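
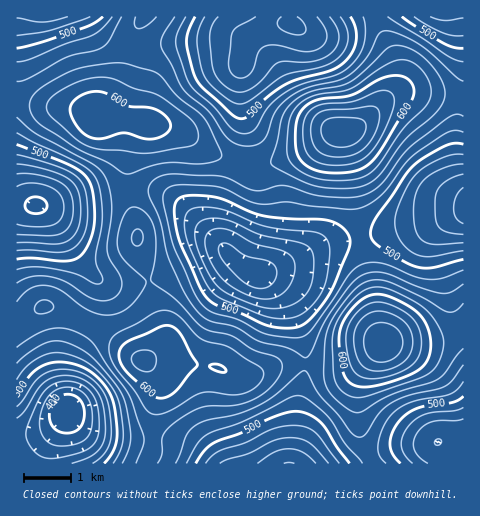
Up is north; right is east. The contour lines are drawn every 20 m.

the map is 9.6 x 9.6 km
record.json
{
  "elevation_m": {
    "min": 380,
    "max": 675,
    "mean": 530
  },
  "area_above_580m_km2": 17.4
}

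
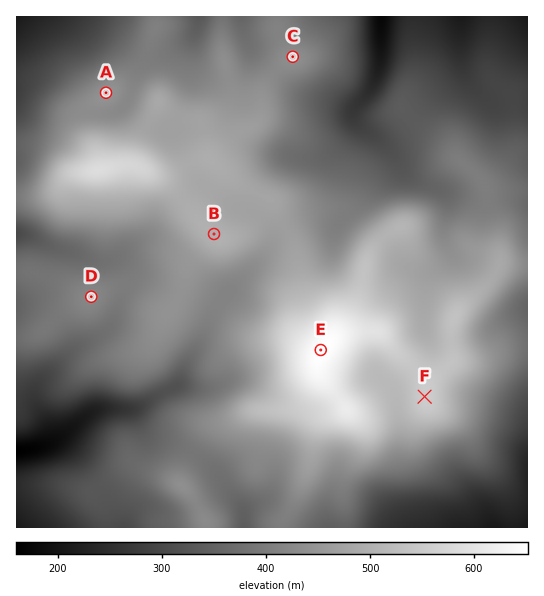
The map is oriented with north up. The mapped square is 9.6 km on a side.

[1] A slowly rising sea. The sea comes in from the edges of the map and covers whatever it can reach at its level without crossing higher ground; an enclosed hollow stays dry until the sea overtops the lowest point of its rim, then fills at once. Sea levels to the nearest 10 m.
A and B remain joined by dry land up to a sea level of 430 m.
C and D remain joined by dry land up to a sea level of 400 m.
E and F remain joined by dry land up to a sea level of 540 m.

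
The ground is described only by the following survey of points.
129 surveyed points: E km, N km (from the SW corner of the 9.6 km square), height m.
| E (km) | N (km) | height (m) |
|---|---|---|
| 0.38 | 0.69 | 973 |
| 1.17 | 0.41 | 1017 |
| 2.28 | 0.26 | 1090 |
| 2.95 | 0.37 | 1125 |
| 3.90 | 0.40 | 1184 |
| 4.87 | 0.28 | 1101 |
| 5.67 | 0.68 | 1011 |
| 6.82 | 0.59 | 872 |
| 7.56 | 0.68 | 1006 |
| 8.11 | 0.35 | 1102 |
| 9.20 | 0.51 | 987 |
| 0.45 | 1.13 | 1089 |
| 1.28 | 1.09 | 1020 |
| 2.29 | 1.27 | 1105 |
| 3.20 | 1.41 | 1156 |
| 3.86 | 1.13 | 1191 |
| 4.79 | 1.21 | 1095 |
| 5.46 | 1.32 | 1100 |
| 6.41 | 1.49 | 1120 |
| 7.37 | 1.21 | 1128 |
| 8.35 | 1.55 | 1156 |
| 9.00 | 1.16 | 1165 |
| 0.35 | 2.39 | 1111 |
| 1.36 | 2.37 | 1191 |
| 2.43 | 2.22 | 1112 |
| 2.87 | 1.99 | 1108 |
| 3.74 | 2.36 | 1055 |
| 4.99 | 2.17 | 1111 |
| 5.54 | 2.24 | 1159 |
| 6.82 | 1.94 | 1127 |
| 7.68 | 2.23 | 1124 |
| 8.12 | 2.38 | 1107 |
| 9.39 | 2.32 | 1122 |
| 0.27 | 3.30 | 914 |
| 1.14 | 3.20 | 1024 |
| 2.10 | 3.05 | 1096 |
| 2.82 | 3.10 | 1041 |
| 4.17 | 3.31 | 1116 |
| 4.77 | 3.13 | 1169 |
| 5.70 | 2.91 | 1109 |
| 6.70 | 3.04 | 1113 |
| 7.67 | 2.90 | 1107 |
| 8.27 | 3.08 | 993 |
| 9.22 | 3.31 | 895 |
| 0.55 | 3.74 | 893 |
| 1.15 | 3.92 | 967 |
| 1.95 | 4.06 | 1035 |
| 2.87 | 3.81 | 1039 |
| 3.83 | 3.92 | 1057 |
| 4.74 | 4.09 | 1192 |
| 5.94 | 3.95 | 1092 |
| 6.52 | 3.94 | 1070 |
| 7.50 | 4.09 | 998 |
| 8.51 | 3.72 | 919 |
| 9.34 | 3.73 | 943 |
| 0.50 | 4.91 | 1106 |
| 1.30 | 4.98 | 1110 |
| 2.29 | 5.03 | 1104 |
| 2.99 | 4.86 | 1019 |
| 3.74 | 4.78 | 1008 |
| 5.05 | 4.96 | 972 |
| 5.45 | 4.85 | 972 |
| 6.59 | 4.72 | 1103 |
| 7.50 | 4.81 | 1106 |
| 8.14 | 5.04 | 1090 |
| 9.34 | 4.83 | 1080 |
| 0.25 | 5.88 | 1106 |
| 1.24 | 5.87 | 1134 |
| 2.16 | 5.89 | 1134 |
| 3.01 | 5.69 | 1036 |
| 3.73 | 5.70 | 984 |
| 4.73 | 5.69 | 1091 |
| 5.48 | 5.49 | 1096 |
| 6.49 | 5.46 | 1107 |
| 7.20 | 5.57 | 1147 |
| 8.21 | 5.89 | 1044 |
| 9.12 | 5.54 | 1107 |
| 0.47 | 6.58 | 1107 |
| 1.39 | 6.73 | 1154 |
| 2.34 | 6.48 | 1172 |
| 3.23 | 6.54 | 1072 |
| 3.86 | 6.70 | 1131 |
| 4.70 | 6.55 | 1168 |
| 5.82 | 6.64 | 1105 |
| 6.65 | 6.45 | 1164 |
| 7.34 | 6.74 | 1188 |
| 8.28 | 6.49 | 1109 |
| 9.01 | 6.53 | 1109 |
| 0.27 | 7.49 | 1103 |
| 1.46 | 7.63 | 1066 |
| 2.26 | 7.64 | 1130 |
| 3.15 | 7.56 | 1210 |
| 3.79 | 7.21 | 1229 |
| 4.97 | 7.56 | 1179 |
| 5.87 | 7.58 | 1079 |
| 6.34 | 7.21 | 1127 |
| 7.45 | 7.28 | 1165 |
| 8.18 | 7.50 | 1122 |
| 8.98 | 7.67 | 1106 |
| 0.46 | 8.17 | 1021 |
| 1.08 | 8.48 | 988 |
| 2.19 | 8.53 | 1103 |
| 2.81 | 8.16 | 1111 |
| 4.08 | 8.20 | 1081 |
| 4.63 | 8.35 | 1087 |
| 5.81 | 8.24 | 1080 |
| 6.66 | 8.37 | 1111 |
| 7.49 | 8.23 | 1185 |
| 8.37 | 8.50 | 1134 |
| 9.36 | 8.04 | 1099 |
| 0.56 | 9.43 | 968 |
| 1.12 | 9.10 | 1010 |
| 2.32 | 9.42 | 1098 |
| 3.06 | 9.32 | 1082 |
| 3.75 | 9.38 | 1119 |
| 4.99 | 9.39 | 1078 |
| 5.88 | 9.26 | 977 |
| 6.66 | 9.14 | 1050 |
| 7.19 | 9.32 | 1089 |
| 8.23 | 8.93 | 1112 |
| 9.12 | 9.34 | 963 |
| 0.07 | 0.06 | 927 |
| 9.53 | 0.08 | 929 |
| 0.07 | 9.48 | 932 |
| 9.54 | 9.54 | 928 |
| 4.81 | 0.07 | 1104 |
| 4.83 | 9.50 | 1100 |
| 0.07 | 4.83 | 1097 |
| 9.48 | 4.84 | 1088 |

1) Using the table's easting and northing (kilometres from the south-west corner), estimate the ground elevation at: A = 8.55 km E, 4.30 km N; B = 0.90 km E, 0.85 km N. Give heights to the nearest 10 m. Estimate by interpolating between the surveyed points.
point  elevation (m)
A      970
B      1000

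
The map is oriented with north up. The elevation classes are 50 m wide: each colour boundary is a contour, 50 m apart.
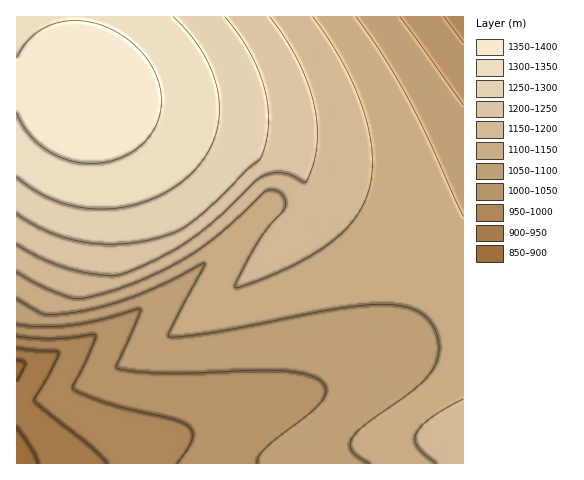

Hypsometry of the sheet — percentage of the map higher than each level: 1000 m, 93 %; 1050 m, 83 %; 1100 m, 65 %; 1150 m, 43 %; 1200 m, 32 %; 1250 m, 25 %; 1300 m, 17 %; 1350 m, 8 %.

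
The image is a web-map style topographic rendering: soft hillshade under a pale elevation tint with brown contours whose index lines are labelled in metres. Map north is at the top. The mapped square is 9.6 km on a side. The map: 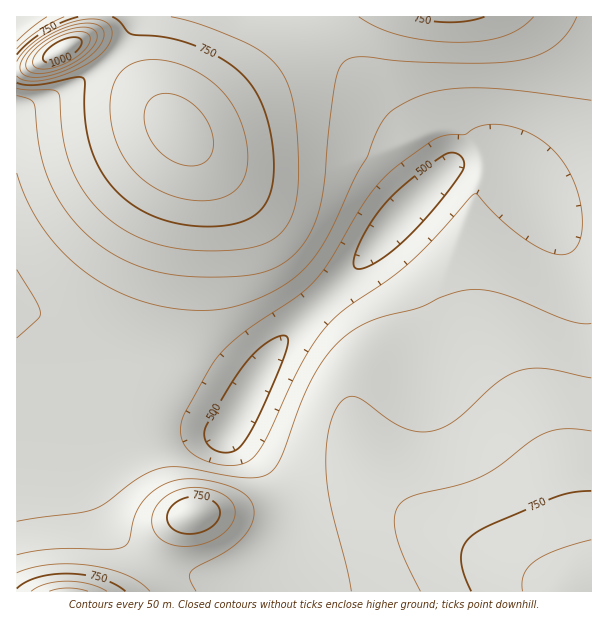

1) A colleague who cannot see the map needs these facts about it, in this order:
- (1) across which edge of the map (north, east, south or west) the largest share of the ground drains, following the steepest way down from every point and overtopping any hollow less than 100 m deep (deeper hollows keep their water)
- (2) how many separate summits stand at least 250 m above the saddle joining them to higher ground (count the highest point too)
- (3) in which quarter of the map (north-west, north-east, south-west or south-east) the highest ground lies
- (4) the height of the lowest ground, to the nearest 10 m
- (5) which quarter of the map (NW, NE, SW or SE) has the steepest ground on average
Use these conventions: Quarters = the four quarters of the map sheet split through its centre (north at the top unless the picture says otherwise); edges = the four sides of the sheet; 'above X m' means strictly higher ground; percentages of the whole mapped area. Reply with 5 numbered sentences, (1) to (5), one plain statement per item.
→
(1) Most of the ground drains across the eastern edge.
(2) Counting only tops that stand 250 m proud, the map has 2 summits.
(3) Look to the north-west quarter for the highest ground.
(4) The lowest point is down at roughly 470 m.
(5) Slopes are steepest in the north-west quarter.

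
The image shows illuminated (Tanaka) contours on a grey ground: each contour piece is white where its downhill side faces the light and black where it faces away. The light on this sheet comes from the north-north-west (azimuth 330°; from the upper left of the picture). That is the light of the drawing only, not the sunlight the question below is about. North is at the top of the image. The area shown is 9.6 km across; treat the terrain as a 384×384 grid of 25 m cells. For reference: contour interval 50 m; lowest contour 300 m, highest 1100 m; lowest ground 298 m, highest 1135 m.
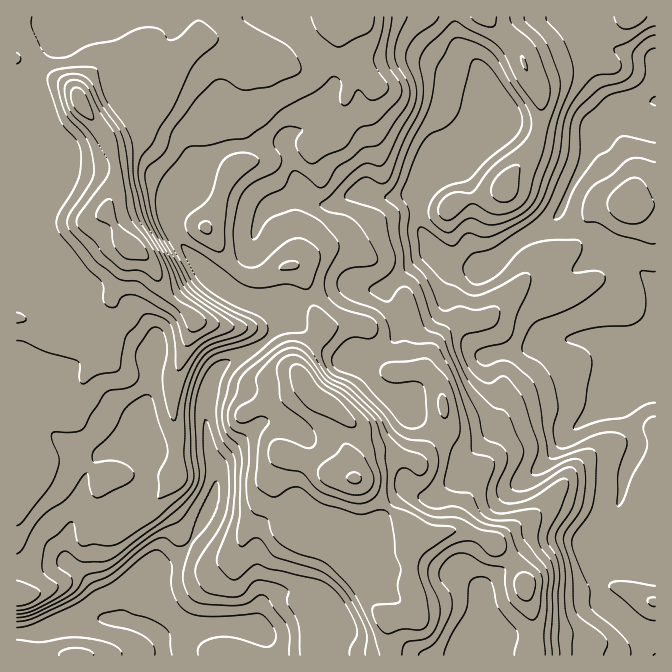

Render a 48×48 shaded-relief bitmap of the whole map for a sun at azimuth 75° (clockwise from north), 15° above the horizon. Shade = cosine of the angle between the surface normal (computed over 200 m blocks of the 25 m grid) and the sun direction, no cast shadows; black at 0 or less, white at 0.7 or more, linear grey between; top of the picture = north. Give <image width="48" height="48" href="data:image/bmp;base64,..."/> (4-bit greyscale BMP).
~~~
<image width="48" height="48" href="data:image/bmp;base64,Qk32BAAAAAAAAHYAAAAoAAAAMAAAADAAAAABAAQAAAAAAIAEAAATCwAAEwsAABAAAAAAAAAAAAAAABEREQAiIiIAMzMzAERERABVVVUAZmZmAHd3dwCIiIgAmZmZAKqqqgC7u7sAzMzMAN3d3QDu7u4A////AHdmeIiIdDRWZmMBVkISd2eGZUNbyoeJmGZmd3d3ZERWZlIBVkEBVXmXZUNbyoiZhlZmZmZlVERVVUECVkACVoqoZTJb26mXQ2eHdmVVQyNERTEkZRAFZoqpdCFs7KhkIoiZmGZlQhIzV0JFUgBFRZupcwF97JdURYiJqHd1QQE0Z1NEIANlNruXYwKe7adWd4iZdWiGQQE0VkMyETZkNqqGQyWd7qdndoiWNFiYQiIjRTIiNGZUNYh0I2m87qdlVIh1NFaIZEQhNTE0ZmZUJHh1Nay83JZURJh2RFZodnYwEzNWZlVTJYh4maqrupdURJh2VFZWeJhAATRVVERUWKh5uoeJqqhlRIh3VVZVaJlgADVkIiNompd4q5ZWirp1VGeHZVZlRpyQADVSASWcuHiHiqhUasqGVVaIdVZ2Ra2hACRCEke9pXqWeql0ScqGVVaIdmZmVa2RAANFRFi7hounaaqYVpmHVVeIdmZmVa1wAAN3VFirmImYiJmrlmeHZWd2Z3ZmRL1QASV1M1e8uWaKqImst1V3VHZVZ3dlNMwwBFVCJFnet0SLuYmrqGZlQ2VFd3dlJcwwBFMiNp3shTOcuYmqmHZlVGZVZ3ZlJMxQEzITat7IZTS9uHmpmHZmZmZUVmV3NLxxAjEWzsuFVUbOt3mZiHZmZmVURVeYQ4yTESE6/qdUVmnepnmYh3ZmZlREVFiYQVqWQxFs64ZVZnrtlniHd2ZmZjNFZViYQBd2Z1RpiIZndnrKdniHZmZlZkVmVVeIQAWJm6dlV3aJh5qYZomHZmVVZmZlZVZ2IBjNyoZVaIiZeLp2Zol2ZmZmZmVWZVZjE53shmZleZmXWLp3Znh2ZmZmZmVmZUQyOu6nVVVWmph2WbqIdVd3Zmd3dmZmUxEifvxlRVVXqoZnirqJdEVndmZ4dmZlMQE13/hEd0RYmXZovLh3ZURWd3d3VWZUEAJb/6Mnp0RXiYeJzKVGZmRWd3dlQ2ZBASSf/TFap1RXiIiJvHJGRXdmZmZDRGUwAkfP+CN6qFVXiIiJukFWQ2eIZEQjVmZCElnf50RpqGZoiHiJqTFXQ1eqhDM0Z2ZUIUnvx1RHmGZ3aJh3mEJGQ1i8pTM1eGZlMSjup2U1eHd0R5hWqWVUIlist0NEZ2ZlMSjsh3U0Z3hzV4dXunZlMkebuWREZ2ZlMCnaiHZFVohkVndou4ZlUzR6y4VEZ2ZlEDvJiXVWZohUVndou5dmZUJJzJZVd2ZSAI23iHZmZndlVWdoq5dmZlInzJZWd2YwBtyFaIZmVWdlVFZnm6h3ZlEGzJdmZmUQHOplWIdmVWZmZFVnnMl3djAGu5h2ZmUAbchlV4dlVVZmZVVXvcl3dQAYu5hmd2U0ipdlRohlRVZndlVpzbl4cwBauoZnmXd2Zmd2VXdlRWd4dVZ7y5h3UQGLqXZ5qYh2VWZmZVZ2VniHVGaLuYiGMAWbqHd4mIdmZmVWZlV3d3d1RFaLuIh0Eliql3ZVeHZmZmZmZlaId3ZUNFabqHdiFZqph2UzVw=="/>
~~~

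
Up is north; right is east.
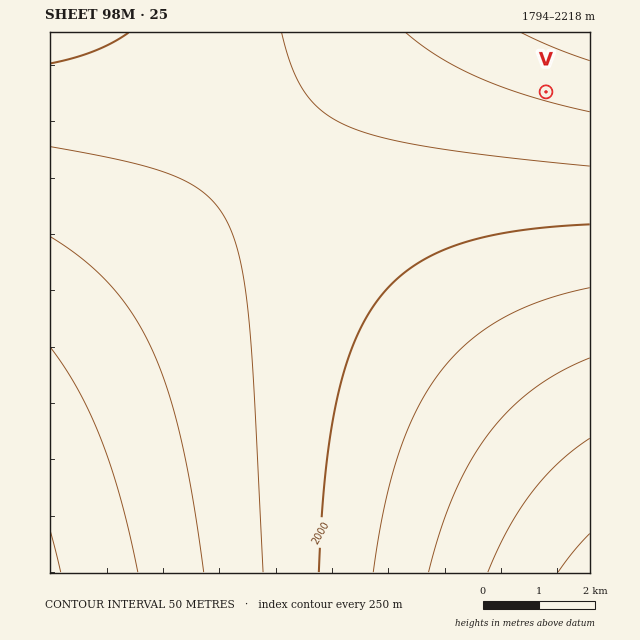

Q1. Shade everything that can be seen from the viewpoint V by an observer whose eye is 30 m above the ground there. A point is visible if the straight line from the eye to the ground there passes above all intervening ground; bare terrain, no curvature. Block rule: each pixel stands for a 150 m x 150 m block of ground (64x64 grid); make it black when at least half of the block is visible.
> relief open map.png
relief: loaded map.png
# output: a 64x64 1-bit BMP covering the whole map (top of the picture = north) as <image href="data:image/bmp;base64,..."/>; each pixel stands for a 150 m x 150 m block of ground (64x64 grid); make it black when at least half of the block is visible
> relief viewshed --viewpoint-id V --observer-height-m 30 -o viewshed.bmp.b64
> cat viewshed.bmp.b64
<image width="64" height="64" href="data:image/bmp;base64,Qk0+AgAAAAAAAD4AAAAoAAAAQAAAAEAAAAABAAEAAAAAAAACAAATCwAAEwsAAAIAAAAAAAAA////AAAAAAAAAAAAAAAAAAAAAAAAAAAAAAAAAAAAAAAAAAAAAAAAAAAAAAAAAAAAAAAAAAAAAAAAAAAAAAAAAAAAAAAAAAAAAAAAAAAAAAAAAAAAAAAAAAAAAAAAAAAAAAAAAAAAAAAAAAAAAAAAAAAAAAAAAAAAAAAAAAAAAAAAAAAAAAAAAAAAAAAAAAAAAAAAAAAAAAAAAAAAAAAAAAAAAAAAAAAAAAAAAAAAAAAAAAAAAAAAAQAAAAAAAAADAAAAAAAAAAcAAAAAAAAABwAAAAAAAAAPAAAAAAAAAA8AAAAAAAAAHwAAAAAAAAA/AAAAAAAAAD8AAAAAAAAAfwAAAAAAAAB/AAAAAAAAAP8AAAAAAAAA/wAAAAAAAAH/AAAAAAAAAf8AAAAAAAAD/wAAAAAAAAf/AAAAAAAAB/8AAAAAAAAP/wAAAAAAAA//AAAAAAAAH/8AAAAAAAA//wAAAAAAAH//AAAAAAAA//8AAAAAAAH//wAAAAAAA///AAAAAAAH//8AAAAAAA///wAAAAAAP///AAAAAAD///8AAAAAB////wAAAAAf////AAAAAf////8AAAAf/////wAAA///////AAB///////8AD////////wD/////////D////////////////////////////////////////////////////w=="/>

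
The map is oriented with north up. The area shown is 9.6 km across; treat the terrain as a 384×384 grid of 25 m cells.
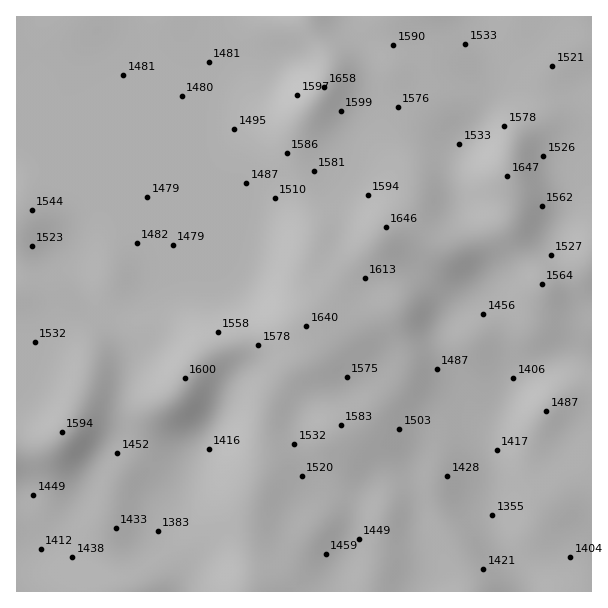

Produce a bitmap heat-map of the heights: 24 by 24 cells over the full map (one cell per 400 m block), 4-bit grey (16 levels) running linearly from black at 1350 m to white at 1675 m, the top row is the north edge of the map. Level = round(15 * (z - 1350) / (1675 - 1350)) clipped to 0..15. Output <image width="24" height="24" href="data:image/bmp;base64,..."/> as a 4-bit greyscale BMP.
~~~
<image width="24" height="24" href="data:image/bmp;base64,Qk2WAQAAAAAAAHYAAAAoAAAAGAAAABgAAAABAAQAAAAAACABAAATCwAAEwsAABAAAAAAAAAAAAAAABEREQAiIiIAMzMzAERERABVVVUAZmZmAHd3dwCIiIgAmZmZAKqqqgC7u7sAzMzMAN3d3QDu7u4A////ADNFVCJXdURUI0QRIjNFQiNXZmRUNEIRIzREMiNXd3VVREETREREMiNYiHZWVCEUVVZUQyNZmHdmVCE1ZYl1VDNZqYiHVDJFVaumVlNIqZqoZENGVZq4eJdYqaqpZUM1ZYmpeLp4q7qphlQ0VYmpeKuprNypl1QzRYmYeIqqvd3LllVFVpmHd3eIrd3cplVXh5h3dmZnnN3Mp2VpmIdndmZmi93LqYeJmYdnZmZmeszdzLqpiZhmZmZmervN26vKiIdmZmZmeru825vbh3ZmZmZnirq7ypzbh2ZmZmZnm7q7uZrKd2ZmZmZnnMuqqpmph2ZmZmZni+y6uqmIh2ZmZmZmed27upiIh2ZmZmZmecy7upiIiGd3ZmZmi8u7uoiIiA=="/>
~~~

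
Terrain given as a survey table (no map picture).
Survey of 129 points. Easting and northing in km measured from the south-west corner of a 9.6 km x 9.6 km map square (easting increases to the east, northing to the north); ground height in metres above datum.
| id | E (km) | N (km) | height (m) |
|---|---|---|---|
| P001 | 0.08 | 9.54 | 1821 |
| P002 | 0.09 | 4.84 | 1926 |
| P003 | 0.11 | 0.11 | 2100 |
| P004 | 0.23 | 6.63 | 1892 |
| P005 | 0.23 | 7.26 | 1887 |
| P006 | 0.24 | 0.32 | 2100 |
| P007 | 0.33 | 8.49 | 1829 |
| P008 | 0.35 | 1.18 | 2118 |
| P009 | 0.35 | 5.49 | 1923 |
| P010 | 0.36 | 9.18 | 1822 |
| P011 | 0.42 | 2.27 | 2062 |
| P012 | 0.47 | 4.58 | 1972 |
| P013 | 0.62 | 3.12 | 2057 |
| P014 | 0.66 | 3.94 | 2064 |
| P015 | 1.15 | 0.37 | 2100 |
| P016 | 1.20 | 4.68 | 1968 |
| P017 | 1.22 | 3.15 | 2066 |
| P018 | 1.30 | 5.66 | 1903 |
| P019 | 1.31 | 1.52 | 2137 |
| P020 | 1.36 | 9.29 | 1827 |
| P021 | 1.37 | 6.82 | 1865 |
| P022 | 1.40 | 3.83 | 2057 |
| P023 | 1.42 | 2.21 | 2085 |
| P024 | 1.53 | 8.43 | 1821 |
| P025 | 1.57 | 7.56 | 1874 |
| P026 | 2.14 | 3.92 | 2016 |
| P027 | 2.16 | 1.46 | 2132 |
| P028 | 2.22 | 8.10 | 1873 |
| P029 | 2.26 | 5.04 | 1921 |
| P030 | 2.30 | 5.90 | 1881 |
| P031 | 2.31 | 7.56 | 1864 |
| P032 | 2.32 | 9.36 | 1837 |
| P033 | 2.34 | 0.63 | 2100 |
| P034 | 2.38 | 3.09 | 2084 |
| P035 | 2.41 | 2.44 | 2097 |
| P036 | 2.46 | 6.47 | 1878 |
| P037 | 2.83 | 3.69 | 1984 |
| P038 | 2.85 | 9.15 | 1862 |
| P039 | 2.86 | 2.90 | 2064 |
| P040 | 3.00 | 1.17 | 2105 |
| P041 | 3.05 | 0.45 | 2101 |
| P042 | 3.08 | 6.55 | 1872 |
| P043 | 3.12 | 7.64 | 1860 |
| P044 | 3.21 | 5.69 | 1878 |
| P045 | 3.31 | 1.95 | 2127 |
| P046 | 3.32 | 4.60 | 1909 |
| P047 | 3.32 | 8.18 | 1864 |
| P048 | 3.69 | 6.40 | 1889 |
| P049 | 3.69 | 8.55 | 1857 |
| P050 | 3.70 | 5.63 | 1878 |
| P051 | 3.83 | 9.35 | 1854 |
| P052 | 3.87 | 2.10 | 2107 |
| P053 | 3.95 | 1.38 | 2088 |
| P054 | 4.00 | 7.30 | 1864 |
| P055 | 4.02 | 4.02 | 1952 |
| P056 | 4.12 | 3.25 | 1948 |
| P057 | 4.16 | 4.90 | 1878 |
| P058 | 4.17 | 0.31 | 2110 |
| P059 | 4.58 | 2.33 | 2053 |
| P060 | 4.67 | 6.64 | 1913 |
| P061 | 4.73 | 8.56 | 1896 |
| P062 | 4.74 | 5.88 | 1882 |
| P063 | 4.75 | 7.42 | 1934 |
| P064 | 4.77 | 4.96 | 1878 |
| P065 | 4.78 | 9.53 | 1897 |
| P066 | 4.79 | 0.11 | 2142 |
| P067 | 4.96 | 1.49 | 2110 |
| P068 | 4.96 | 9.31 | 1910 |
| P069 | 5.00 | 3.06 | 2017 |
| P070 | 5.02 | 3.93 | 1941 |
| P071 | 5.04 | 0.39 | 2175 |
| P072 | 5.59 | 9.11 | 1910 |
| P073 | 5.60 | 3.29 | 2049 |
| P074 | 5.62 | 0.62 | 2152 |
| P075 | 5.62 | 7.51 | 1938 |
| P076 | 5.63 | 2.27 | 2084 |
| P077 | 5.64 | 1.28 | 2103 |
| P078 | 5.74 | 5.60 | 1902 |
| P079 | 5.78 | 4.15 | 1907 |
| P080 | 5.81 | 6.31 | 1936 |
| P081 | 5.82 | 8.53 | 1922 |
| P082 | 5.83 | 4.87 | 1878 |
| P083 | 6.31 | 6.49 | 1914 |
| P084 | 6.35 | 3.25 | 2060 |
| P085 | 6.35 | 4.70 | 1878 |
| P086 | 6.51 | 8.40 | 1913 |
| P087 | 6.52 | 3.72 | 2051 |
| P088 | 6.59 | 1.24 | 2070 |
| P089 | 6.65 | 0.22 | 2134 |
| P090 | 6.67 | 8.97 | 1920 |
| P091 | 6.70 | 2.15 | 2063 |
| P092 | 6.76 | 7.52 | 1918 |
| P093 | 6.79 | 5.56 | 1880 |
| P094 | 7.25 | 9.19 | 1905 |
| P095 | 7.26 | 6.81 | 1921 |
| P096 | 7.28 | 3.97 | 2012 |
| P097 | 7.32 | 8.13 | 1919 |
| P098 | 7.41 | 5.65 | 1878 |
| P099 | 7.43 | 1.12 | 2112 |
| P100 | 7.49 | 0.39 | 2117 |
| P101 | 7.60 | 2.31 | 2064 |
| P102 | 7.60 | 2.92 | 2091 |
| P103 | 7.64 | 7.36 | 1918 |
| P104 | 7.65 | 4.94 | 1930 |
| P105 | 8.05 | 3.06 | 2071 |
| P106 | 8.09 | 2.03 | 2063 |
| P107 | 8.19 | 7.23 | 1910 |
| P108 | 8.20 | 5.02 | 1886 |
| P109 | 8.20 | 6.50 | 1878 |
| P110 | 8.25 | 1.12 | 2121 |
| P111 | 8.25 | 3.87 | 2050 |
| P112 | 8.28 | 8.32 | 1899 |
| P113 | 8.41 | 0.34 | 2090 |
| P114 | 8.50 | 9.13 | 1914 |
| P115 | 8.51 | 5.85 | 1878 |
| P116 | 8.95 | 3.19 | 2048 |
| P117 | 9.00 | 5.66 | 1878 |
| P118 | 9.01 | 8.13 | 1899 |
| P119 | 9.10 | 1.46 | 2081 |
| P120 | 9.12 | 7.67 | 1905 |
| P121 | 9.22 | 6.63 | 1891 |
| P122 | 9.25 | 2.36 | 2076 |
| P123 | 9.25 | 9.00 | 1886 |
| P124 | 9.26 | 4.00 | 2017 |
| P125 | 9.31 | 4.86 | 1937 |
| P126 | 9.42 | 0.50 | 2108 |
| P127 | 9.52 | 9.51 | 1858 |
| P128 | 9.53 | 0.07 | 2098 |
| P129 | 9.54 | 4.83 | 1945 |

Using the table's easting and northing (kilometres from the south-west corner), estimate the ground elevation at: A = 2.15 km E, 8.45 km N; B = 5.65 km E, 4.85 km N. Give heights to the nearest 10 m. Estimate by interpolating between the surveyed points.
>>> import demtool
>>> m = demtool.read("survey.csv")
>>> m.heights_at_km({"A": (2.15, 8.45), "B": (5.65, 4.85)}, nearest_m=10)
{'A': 1850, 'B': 1880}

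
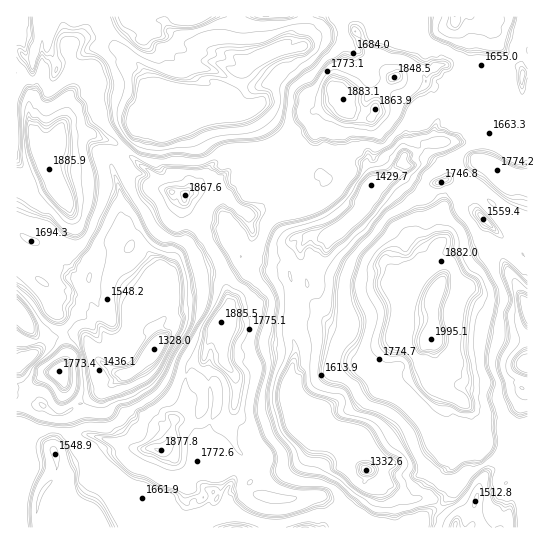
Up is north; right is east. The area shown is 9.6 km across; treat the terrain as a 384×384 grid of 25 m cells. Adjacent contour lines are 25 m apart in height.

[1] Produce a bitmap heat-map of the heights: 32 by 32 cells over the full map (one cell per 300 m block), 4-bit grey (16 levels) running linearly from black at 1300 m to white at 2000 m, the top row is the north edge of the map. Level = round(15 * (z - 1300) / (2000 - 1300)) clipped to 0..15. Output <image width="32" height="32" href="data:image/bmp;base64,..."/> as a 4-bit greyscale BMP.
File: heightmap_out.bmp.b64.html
<image width="32" height="32" href="data:image/bmp;base64,Qk12AgAAAAAAAHYAAAAoAAAAIAAAACAAAAABAAQAAAAAAAACAAATCwAAEwsAABAAAAAAAAAAAAAAABEREQAiIiIAMzMzAERERABVVVUAZmZmAHd3dwCIiIgAmZmZAKqqqgC7u7sAzMzMAN3d3QDu7u4A////AHVlVoiIiIeIiHiId4hlVVd1VWeIiIiIqqqZh1VWZlZ4hlZ4iImpmaqpmGQ0VnhmiIdWiImqqqqqh2UyJGiIh4iHV4iqvLqqqoZEMzRoqqmIh2iJqry6qql0MzNFeaqqiIdnd4qruqqoUzM0V4qqqohlZlV4qqqrp0MzV4mqu7qGVndTRXmqq6dDRWiqq8y5dVeoQxJIqqyoU1eJqrzcuWU1iEMyFavMqWRXmqq93LlkVWYzMxKLzKhlV4m83+y5dTVlVEMiWsyoZVeJrN7suXU2hlVDM0i8qWVWiaze7bp0V4dVQzNHq6llVoq83u3KhHiGZVQzWKqHVVaKvN3tyXaIh2VVNGiph1VVebzM3Kh4iIh1VVZ5qIdURFirvMuYiIiJhlV5mpiIZUM1iqq6h4iJq5dWiqqYqId1Q2iaqXeIqsyoaJu6qoiIiGNGeJiIiavbqHiquqmIiIh0NGiIiaqsy6iImZmYiIiIh1RGiJqprcuYh2ZmeIiIiId2RWeZiKzLqXQzRVZmiJqpqGZniIiru5hTMzMzRWmqu7qIiIiIqqqHUzMzMzNprMy6mIiIiIiJh1QzMzNFaKzLqqmIiId3eIdVRVVDNFZ6qquqmIiHdnh2VWVVQzNEWJmqmIh3eHZoZWd2VVVVRFaJiIh2VWiFZmV4h3dlZmVWiIiIVFVY"/>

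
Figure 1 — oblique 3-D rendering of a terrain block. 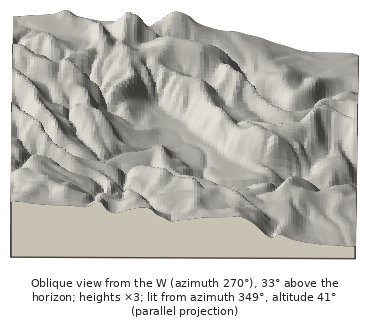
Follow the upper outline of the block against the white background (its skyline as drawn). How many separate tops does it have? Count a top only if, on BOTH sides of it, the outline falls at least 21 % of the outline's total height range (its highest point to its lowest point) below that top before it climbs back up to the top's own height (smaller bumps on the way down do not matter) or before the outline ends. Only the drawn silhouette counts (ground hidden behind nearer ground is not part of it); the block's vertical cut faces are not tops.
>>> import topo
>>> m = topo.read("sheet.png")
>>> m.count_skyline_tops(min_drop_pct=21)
1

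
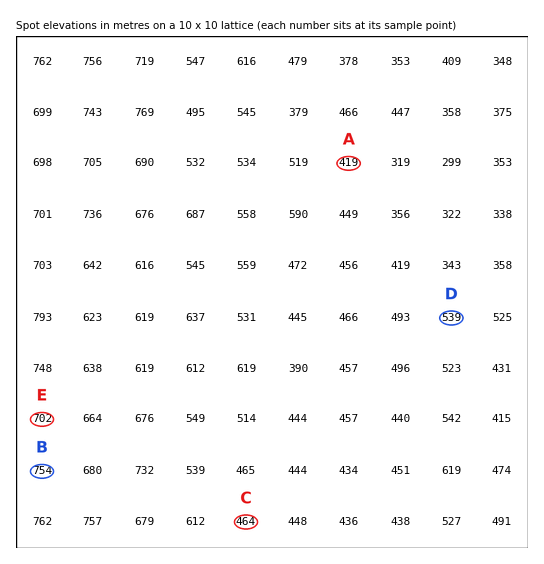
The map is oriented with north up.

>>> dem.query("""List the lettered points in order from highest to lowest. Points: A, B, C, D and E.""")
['B', 'E', 'D', 'C', 'A']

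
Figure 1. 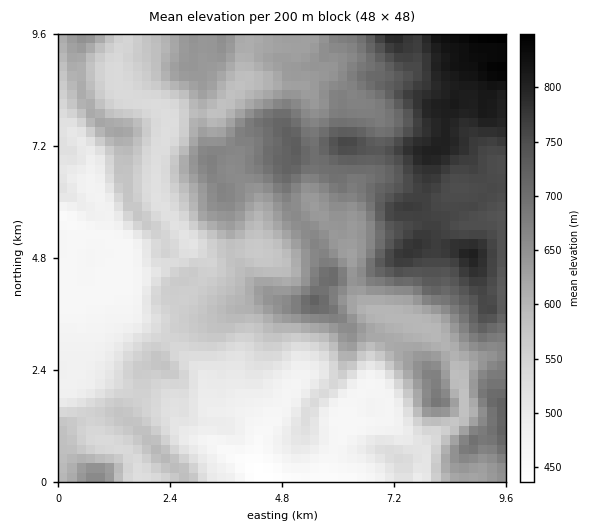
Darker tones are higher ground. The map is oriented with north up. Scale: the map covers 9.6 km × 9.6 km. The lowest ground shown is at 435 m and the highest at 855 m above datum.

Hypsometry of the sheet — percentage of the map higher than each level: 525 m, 76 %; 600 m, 51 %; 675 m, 26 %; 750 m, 13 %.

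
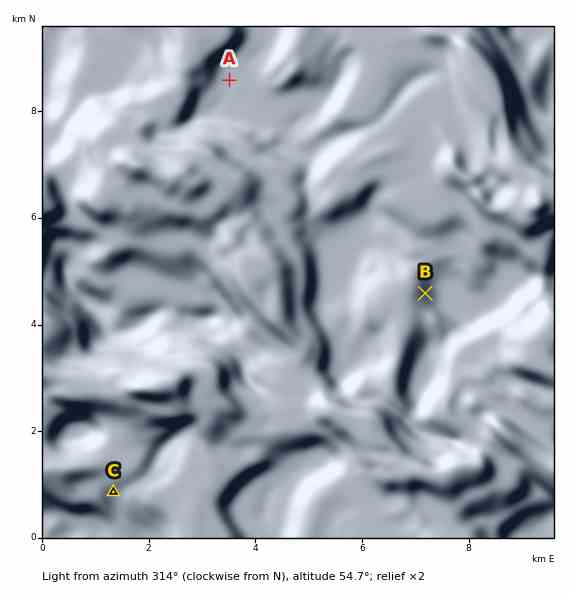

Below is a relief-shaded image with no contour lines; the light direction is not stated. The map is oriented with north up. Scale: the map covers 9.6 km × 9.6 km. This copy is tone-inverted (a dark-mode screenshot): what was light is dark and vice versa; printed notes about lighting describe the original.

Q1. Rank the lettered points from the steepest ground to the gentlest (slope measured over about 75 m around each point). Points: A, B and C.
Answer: B C A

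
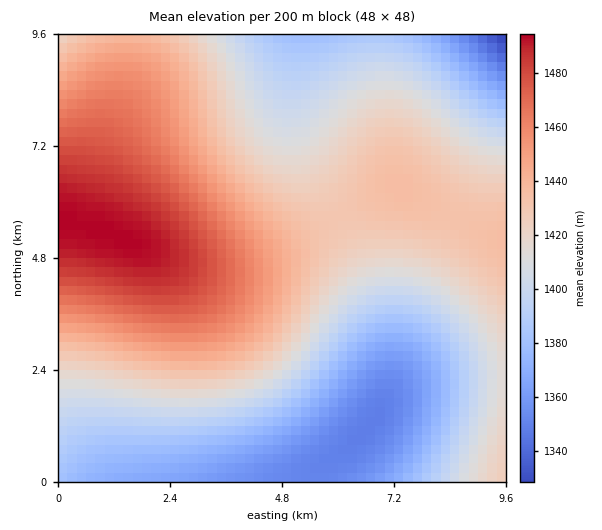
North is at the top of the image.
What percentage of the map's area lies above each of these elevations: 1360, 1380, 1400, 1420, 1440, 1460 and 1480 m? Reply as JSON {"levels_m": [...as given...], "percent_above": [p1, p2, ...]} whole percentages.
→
{"levels_m": [1360, 1380, 1400, 1420, 1440, 1460, 1480], "percent_above": [93, 83, 69, 51, 28, 18, 8]}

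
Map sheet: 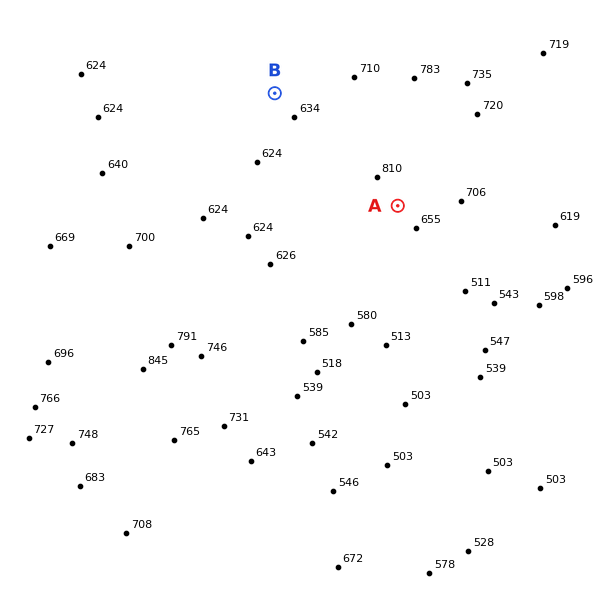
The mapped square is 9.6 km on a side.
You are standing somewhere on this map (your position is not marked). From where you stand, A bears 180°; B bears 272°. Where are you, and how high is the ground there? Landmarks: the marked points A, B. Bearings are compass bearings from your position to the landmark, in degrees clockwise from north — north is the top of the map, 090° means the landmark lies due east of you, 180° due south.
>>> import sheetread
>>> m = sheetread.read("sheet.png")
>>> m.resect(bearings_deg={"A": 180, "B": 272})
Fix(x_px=398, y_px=98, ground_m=750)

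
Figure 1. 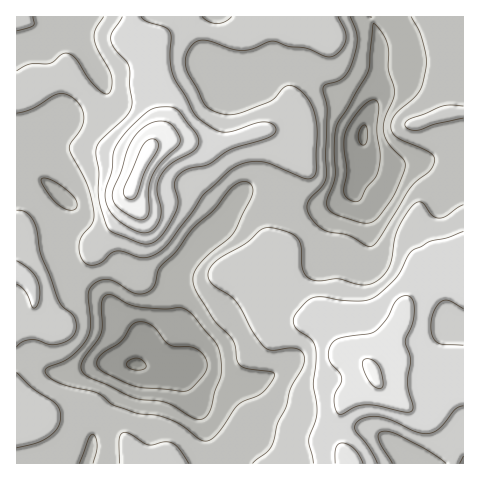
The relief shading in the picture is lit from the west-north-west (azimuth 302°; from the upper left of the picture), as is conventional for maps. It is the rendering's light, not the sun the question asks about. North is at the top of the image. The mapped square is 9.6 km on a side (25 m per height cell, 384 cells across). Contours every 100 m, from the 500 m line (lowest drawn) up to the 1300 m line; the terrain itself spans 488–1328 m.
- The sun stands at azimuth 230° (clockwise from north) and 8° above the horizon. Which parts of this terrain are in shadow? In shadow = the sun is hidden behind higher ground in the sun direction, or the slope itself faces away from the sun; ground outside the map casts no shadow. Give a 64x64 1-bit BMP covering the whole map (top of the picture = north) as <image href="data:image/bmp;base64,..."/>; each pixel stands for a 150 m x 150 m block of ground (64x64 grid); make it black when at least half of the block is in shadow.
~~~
<image width="64" height="64" href="data:image/bmp;base64,Qk0+AgAAAAAAAD4AAAAoAAAAQAAAAEAAAAABAAEAAAAAAAACAAATCwAAEwsAAAIAAAAAAAAA////AAAAAAAAAAHgAAD/AAAAAeAAAP8AAAAB8AAB/wAAAEPwAAH/AAAAx/AAAf4AAADv+AAB/AAAAf/4AAAwAAAD//gAAAAADw//+AAAAGA/H//wAAAB4H////AAAAPA////4AAAB8D////gAAAHwP///+AAAAeAef//4AAACAAAf/+AAAAcAAAf+AAAAD4xAC/wAAAAcHkAccAAAAAAfAB4AAAAAAB8APwAAAAAAHgA/gAAAAAAeA/+AAAADABwD/4AAAAfwHAf/gAAAD/gAB+YAAAAf/AAH4AMAAD/8AA/gAwAAPHwAH+AAAAA4HAAfwAAAADA8AB/AAAAAMHAAH8AAAAAwcAAfwAAAAH/4AB+AAAAA//gOH4ADAAB//A4fgAeAAD/8Dx+AD8AAH/wPD8AP4AAP/A4PgB/wAAP4BAYAH/gAA/gAAAAP+AAH+AAAAA/4AAf4AAAAB/AAD/gAAAAD8AAP+AAAAAAAAA/4AAAAAgAAD/gAAAAD/gAP/AAAAAP/AA/8AAAAB/+AD/wAAAAD/8cP/AAAAAP/4x/8AAAAAf/wH/4AAAAA//g//gBABgD/+D/8AAAOAP/8P/wAABwB//wcPAAAPAH//AA4AAA4Af/8ADgAADAB/nwAeAAAMAH4AAB8AAAAAfAAAHwAAAAD4AAA/AAAAAPgAAH8AAAAB+AAA/4AA=="/>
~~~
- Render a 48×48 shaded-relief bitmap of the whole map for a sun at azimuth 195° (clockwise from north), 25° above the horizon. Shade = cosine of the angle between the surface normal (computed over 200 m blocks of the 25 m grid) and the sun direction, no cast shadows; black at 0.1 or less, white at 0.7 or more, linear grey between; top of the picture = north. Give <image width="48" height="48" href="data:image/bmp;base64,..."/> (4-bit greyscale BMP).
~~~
<image width="48" height="48" href="data:image/bmp;base64,Qk32BAAAAAAAAHYAAAAoAAAAMAAAADAAAAABAAQAAAAAAIAEAAATCwAAEwsAABAAAAAAAAAAAAAAABEREQAiIiIAMzMzAERERABVVVUAZmZmAHd3dwCIiIgAmZmZAKqqqgC7u7sAzMzMAN3d3QDu7u4A////AJmZiJiImZh3ZVVmd3d4mqqphkISR6zLmJmZmZiJmYdmZUVWd3d4mqqZdSETat3bqaqpmYiZmGVlVDRWd3d4iZmYYxJHvv/bqqqpmImZhkRUMhJGZ3d4iIiIdUad//66qqmZiImoZDMzIAJWd3d3iIiJmazv/9uZmoh3Z3mXQiIhECRnd3ZmeJmaq97//aiImWZURWdlMQAAAUaIdmZmeJmqms7/yXZ4mlQzNEMhAAAAEleIdmZ3eJqpiLzbhmeImkMzNDEAAAARI1ZniIiHdnmZiauoZniJqkRWZkIAASNFZmZomrqphmeaqqqHZ4iJmmeaqoZEVniaqpmZq7zMqXiru6hmZ4iIiIq8zLqaqqq8zMu7qqvMzLqqqXZVZndmZau7zLu7u7u7vMzMuqu7zdyoZURFZ3ZVRKu6qqmaqqq7u7zdy7uqvd24VERWeHZVVby5mId3iau7u7zdy7qqq8yoZWZniYdneKuph2VWis3du73cu6qpmZmHZmZniId4mpmYZUVXnO/tu83LuqqZh2ZVVURXd3eJq6mGREV5zv/bmrzLu6mYd2QiMyJFZmeKu7l1RGis7+y5ibzMu6mHh2MiMiIjRWeKuqhTR5vO7bqYiaq7qph3h1M0REMzRWeJqXUzWbzdy5mZmXeImYd4h2VWZlVEVmZ5mGQ0erzLqrvLuXRFZ3d4h3d3dmZnd2Z4iGVFiaqqvN7tyoUyNFZ4h3d3ZlZ4iHZ3d2ZWiZmb3v/suqhTI1Z3ZmZmVEVoiHdlVmVniHaL7//rqruXVWZ2VVVUMzNWd3ZURUVXh2V77//Kqry5h2dmVFQyIRJFVmUzREVWdmed//yXiqu6l3ZmZlRDISNVRVVEVVVWZ4q9/9lVaJq6mHZ3d3dlMkZlRFVWZVVWeay7vLdEV3mqqYd4iZqoVGd2VEVmZmVnm8y4eJdVZ4mru6mZmry5dnd3dURnd2eKzMynVniImau7vMy6q8uXZ3Z4hlRnd4m8y7updnirvMzLvNy7u7lkVmZ5mHZ3d6vLuqqph3ir3dy7vNy7qpdURWaKuqqYd6qpmZmYdmeKvMqZvM3LupdURVac3d26mIiHd4h2VVVWiHdnibzLqYdVVmit//3Lupd2ZndlQzIzRDM0RWiZiIdVaImr3ty7u7mHZ4h2QyISIhESIjRFZ3ZGiquYiImaqrupiZmGZVMhEhESMyI0Z3VGmrymREV4iKu7u7p2eIZDMiM0RERFZ1RGiay4VERVVZqrvLhmiphmUyRWZmZWZUNXmau6h2ZlVIiJqpZXmpiHUzRniId3ZUV6qqq7qYd3dmZniGVpqpiYU0Z4mZmIdmirupmqqYiIiFVVZ1WLy5iHVWeJq7qpiIq8uYiJmZiZmXZWZVesy5iHZomqu7uqmavMqYeImZmZmZiIdVi8upiHeJqru7qqqrzLqHeJmZmZiJqphniqmIh2aJqpmZmaq7y6hlaJqpmZiJmZh3h3d4dUV4iHeIiZqruYUzaKqqmYiIiIh3dlZ3ZEV3dmd4iJmqqGMjaaqqmYiA=="/>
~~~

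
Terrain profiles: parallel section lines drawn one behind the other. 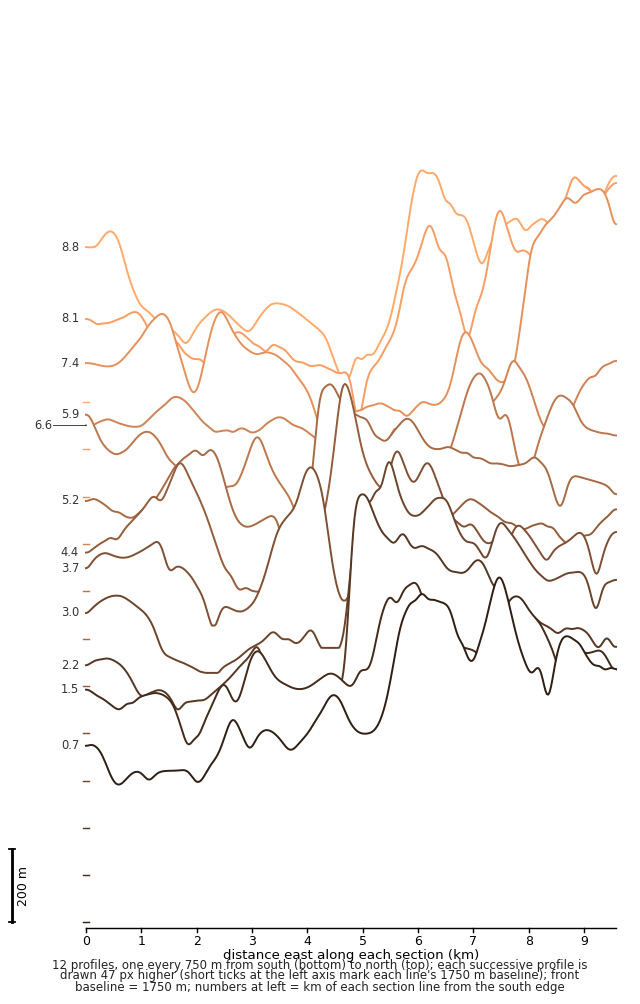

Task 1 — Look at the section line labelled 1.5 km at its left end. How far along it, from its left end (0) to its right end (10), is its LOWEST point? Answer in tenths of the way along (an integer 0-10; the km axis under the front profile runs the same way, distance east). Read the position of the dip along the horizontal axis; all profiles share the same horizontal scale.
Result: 2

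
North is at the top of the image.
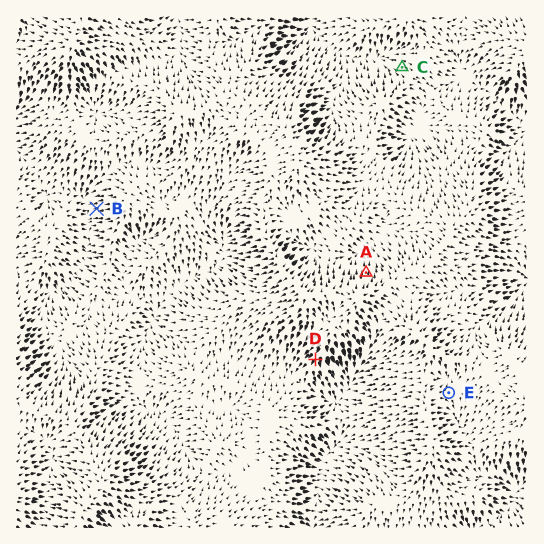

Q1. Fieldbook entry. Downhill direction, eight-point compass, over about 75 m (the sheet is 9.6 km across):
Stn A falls N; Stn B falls W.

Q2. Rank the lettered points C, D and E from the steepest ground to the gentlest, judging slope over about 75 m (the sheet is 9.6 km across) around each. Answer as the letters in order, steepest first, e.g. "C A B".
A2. D C E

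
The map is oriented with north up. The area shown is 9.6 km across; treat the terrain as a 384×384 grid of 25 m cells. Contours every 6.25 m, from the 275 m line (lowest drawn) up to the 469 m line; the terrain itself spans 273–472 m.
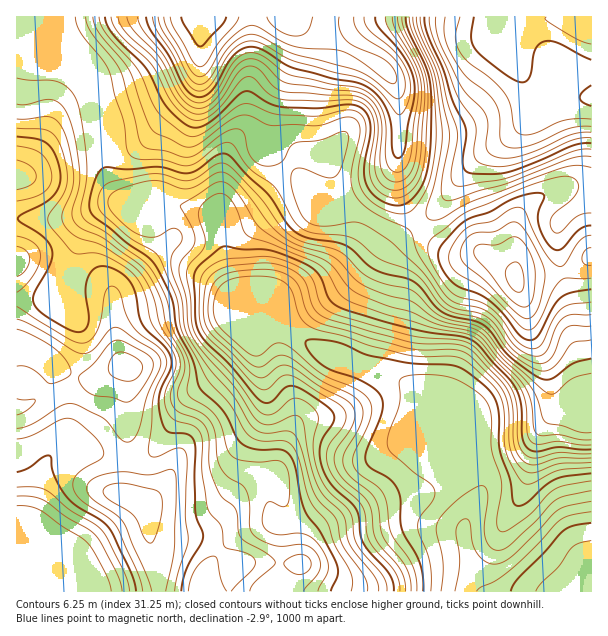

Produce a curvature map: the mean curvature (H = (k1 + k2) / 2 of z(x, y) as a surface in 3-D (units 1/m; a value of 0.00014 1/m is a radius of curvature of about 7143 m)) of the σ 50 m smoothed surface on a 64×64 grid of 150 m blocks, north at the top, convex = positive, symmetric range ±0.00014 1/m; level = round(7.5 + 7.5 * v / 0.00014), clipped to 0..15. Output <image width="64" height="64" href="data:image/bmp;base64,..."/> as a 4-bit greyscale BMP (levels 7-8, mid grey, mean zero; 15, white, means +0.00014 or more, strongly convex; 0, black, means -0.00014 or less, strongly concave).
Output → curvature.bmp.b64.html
<image width="64" height="64" href="data:image/bmp;base64,Qk12CAAAAAAAAHYAAAAoAAAAQAAAAEAAAAABAAQAAAAAAAAIAAATCwAAEwsAABAAAAAAAAAAAAAAABEREQAiIiIAMzMzAERERABVVVUAZmZmAHd3dwCIiIgAmZmZAKqqqgC7u7sAzMzMAN3d3QDu7u4A////AHd3d3dlQ0et2lIkioUyRWdkRXm83cqGZ3Zmd2VWZ3iHd3eHdmVEWL3aYhSLuGVFiql3mrzMuXZnd2Z4dlVneId3d3d1ZURqzdtzI3vtuXi+/amru6qYdnd2ZomHZmZ3d3d3d2ZVVovMuoZEat7cqc/+uZmYiHd3d3ZWmqh2Zmd3d3d1ZVVnrMqqmGZom7qYreyXd2ZVZnd3dVesuXdmZmZ3d1ZlRGi8upmZmHdmZlVpqXZVVERWZ3dlV725h3ZVVndkZlREWKu6mIiZmGUzM1aIiHZURFVmZlRHvcmIdkRWZUVmVURnmqqYdniZl0M1Z4mrqYZVVWZmUzasypiGVVY0VWd3Z3iZmql2VnmpZFeZmazLqHZWd3ZkNYrLqYZWZkVVeJqqu6qaqoZVaKp0abqHirupdmeJmHZEWLzKhmd3ZmaJvN7ty6q6h3ZnmXV6ynZ3iZiHeJqpiGVGm8p1Z4eYiIq83u3KqrqXd2aJdXvKdmZmd4h4mZiIhkR6unVWdqqYiaqqqYd4vKdmZniHnNuGVURWeId4iIiGQ1ipdUVVqYh3d3ZmZUacyWVVeJm+63VDMzRnd3d4iIZDWKqFRFSId3ZmVVVlRIzbdEVomr7rdDMzNFd3dneIdkRqzJVFZmZmZmZlV4dUat2VRWiJrdpkNEREVnd2Z3d2RHv+tleZZlVWZmZ5qWRYzshVZ3eLyWRWdlRWZ2d3d3VEfP/Yet2HZVVmZnq6hle+2nZ3VGmpdnmYZVVmZ3d3dDNr/+qc77mGRFZ3eruXZ5zaiIdDSKqZq8uGZWZ3d3d0Ikje66vey6hkV4d5u5hleamJqEI3q7vN3Kh2Zmd3d3QhN6zLqqqruoZoh3iqp0I2eIm4QTe8y8zcuYh3Z3d3YyE2mruYd3iql3mYd5qnMBNnirgySM3KqqqZiIdnd2VUISWJqoZVd4iYial3m6cxE2ebtzJazKh3d3d4dmVVVVMRJXmpZVV3Z4iIqpm8ynVFaJumInvchkRVVVZlVVVVQyI1erllVmVomYiKq97+25iIqpQTjNpkMjRERERFVVRDNGebynVnVpq6h3nN7v//2YiqcxOct0ITVERERWZVQyNXq83rdniJvMuFac7c3//IZ5hhBJuFIUUzVVVnd2UxAmre/+p2eKvNuFNIzaib24VFdiATmWMiESRmZniYZCABWu//yERozLqFMTe7hmiHQiNBBXR4U0RERXd3iZh1QhJZzv+1I1i6h1MiR6p1VnZDIQBnd2ZFeId4iIiZiIiHVFec/qUSaIdTIjNoqXd4mXUxBXd3d0abuqmZmZh3m8uWVozutSN5ZTJGRnmpmJq7qFEHd3d2NqzLqpiZl2ad/qdXrf6mRXllM3Zniaqqu7upYwZ3d3Qmm7upiImGRZ39pmjP/JZmeIZDdniKvMy6mYhkAFd2UCV4mZiIiHU0jNuGeu/qdnd3qGRWeJrN3Ll1VVQwAAACNFZ3iJiIdDWMyXeb7sl3eIjbdVVoq93cqFQ0RVVVVUM0RVZ4mZmGVqy5iKvMyod5q/2nZmiszLmGVVVneJmGVFVVVniaqYd5vMqrupvLhVnO7bmHeKy5dmZ3iZmZu5dmd3ZVZ5qpiIq7u924nNtjN9/LqZiJvKdUVovMuYm7l3eaqHZnmZh3iqmc7aed6kEmz4iIiHirlkNGnNyWV5qXeb3LqIiYdmaIhovsh53IMCWtVWZmVnmFMSWcymNUeIeJze3LmIZVZ3dVasp2rLYhJIpERVVEVVMDU1qnQmNXd3m83cuXZVZ4dURoqWespjJEZ1VmZlQzIEd3VnZCI1Zneau7uXVFaJlkM1eIeL24ZVVVeImYdUIgN3dkZlQjRnd5qqqXVFirunQzRniJvdyph2WrvMuXVEQgEQR4dCJGeImqqYZVes3LlkM0aIeb3ty6h7zN3KdVaHYyNpqFIkeZiJqYdVac3e24UyNXdmi93tyoq7zLhlaKqXVYu5UiaruYiHZURZve/8lTM0ZkRXm83bmqu7p1Voq7mHnMpSN83Jd3d3Yket//yGVEREQzVom8y6qrqXVGeKu5ib2mM4zsl2d3dxNZz//IZmVDMzM0V5vMmqqpdUVnirqIrLczasuWVmZ3MTa//7dmd2VEMzNFebyJmql1RVZ5qneLtzJHmXZVVUQwA5//pleJh2VEMzRXmmeJqXVVVWiZdXq4QjRnZUVnZBAAf/+mV4mZh2RERFZnRXmpdVVVZ5hlespjM1ZmVWdkEABu/qdWZ4mZdURVVVVFeal2ZlVoh2WL7IQ0Vnh3eHUQAH3/yFVVaJmGVmZlVGZ5mXZmZniHVp7+lTRompd3dkECjv/pZDRomYZnd3ZVd3iYdmZmeHZWv/+kI2i7mHeIdUav//pjI2iYdmeId2Z3eIh2dVZ3ZEa//6QRR6qXZ5qYed//+3QjaJh2Z4iIiHd3dmdkRFZTNr//pAAUeId3m6ms///7hDNoh2VniJmZZmZmd1M0VUM2v/+0AAJXiImru87//9pkJGiGVXiZmZl3d3d1MzVmU0fP/7YgE2iqqqq83u7ttzEkZ2Q1eaqqmXd3d2M0V5hlac7tuEI1iru6qqvLvNuEECRmNHR6u6qYd3d3RFaKuXeczLvKdVisy6mJmpeKuVIBNWU3dlmqmGV3d3VWeb3Jic7amsyXec3LmHiHZWiWIANXdUd3Voh1Ind3dWeb3smK79mKzbmazcqHeIZDV3QAFHiFR3d2VUJH"/>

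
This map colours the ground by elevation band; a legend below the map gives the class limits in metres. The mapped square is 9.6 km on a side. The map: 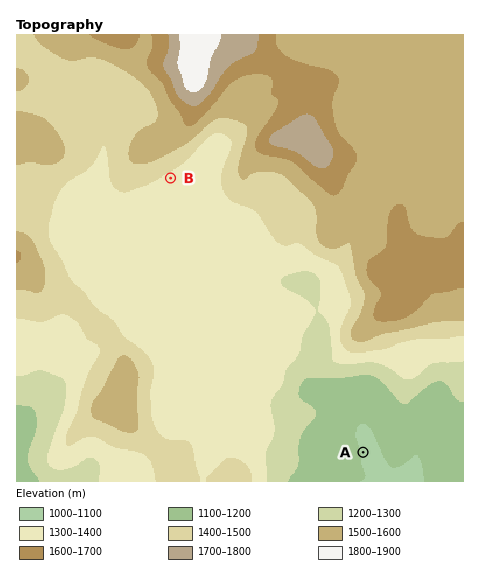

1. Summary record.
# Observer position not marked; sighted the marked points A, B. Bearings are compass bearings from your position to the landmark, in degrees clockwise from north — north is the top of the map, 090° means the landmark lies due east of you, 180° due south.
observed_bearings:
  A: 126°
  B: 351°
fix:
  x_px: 195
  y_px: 330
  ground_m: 1310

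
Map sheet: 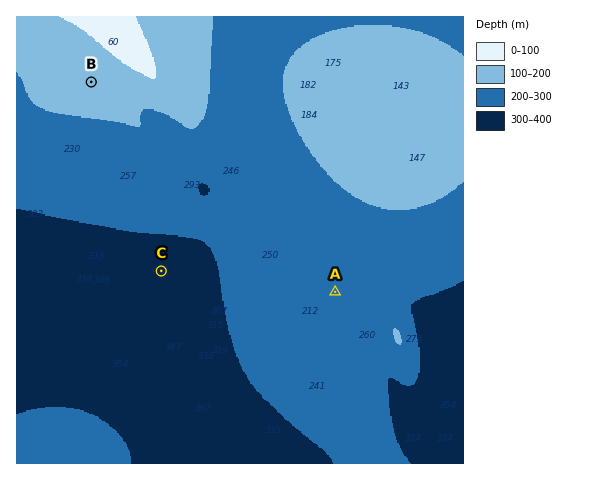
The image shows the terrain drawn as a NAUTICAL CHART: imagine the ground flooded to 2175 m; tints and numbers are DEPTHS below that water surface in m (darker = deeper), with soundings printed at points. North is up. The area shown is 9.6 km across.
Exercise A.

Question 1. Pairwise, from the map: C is below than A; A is below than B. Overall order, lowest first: C A B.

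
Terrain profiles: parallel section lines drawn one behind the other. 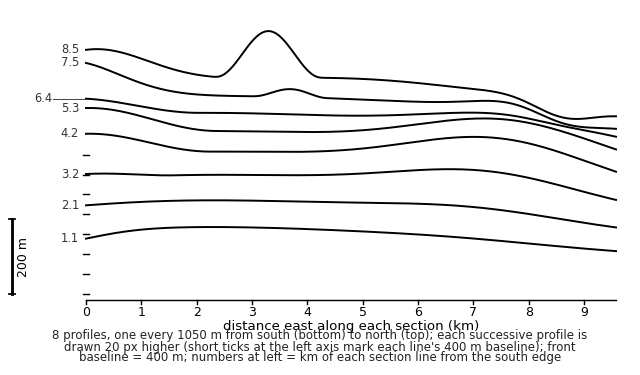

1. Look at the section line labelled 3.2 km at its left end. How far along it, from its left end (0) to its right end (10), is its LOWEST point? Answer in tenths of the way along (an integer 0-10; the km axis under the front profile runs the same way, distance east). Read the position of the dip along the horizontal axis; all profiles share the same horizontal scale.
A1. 10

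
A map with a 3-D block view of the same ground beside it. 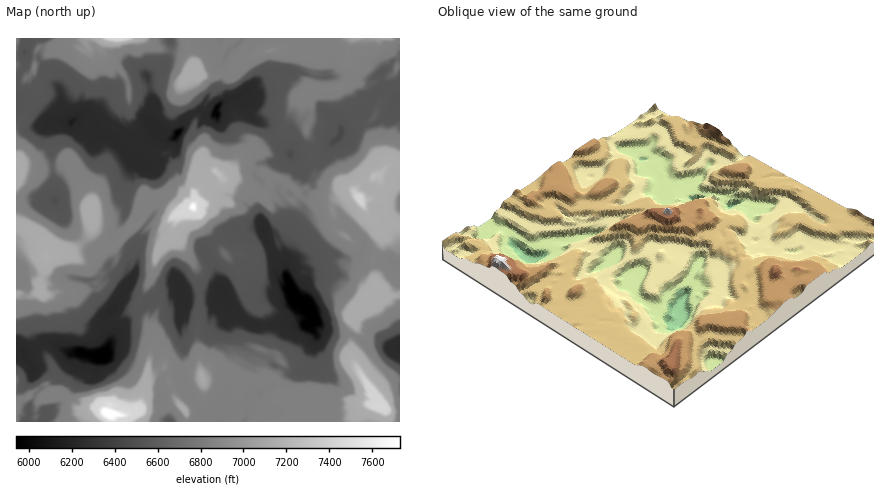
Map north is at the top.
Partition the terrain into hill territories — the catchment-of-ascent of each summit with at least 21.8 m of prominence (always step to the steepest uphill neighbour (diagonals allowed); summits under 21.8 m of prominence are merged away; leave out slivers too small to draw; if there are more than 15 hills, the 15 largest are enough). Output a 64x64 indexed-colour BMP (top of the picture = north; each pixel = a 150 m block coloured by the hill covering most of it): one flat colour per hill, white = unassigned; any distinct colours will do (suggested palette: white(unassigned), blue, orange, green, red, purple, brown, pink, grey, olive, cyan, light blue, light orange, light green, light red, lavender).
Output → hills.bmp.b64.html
<image width="64" height="64" href="data:image/bmp;base64,Qk12CAAAAAAAAHYAAAAoAAAAQAAAAEAAAAABAAQAAAAAAAAIAAATCwAAEwsAABAAAAAAAAAA////ALR3HwAOf/8ALKAsACgn1gC9Z5QAS1aMAMJ34wB/f38AIr28AM++FwDox64AeLv/AIrfmACWmP8A1bDFAAARERERERERERERERAAAAERERFmZmZmZmZmZmZmZmZmABEREREREREREREREAAAABERERZmZmZmZmZmZmZmZmYAEREREREREREREREAAAALsREREWZmZmZmZmZmZmZmZgABEREREREREREREQAAALu7ERERZmZmZmZmZmZmZmZmAAERERERERERERERAAALu7sREREWZmZmZmZmZmZmZmYAABEREREREREREREAALu7u7ERERFmZmZmZmZmZmZmZgABEREREREREREREQAAu7u7sRERERFmZmZmZmZmZmZmAAEREREREREREREREAC7u7u7ERERERZmZmZmZmZmZmYAAREREREREREREREREbu7u7uxERERHuYWZmZmZmZmZgARERERERERERERERERu7u7u7ERER7u7uFmZmZmZmZmABERERERERERERERERG7u7u7uxER7u7u4WZmZmZmZmYAERERERMzMREREREREbu7u7u7Ee7u7u7uZmZmZmZmZgABERMzMzMxERERERERu7u7u7vu7u7u7u5mZmZmZmZpAAAzMzMzMzMRERERERG7u7u7u+7u7u7u7mZmZmaZmZkAAzMzMzMzMxERERERG7u7u7u+7u7u7u7uZmZmmZmZmQADMzMzMzMzEREREREbu7u7u+7u7u7u7uZpmZmZmZmZAAMzMzMzMzERERERERu7u7u+7uEREREeFpmZmZmZmZkAAzMzMzMzMREREREREbu7u77hERERERERmZmZmZmZmQAzMzMzMzMxERERERERu7u7vhERERERERmZmZmZmZmZADMzMzMzMzERIiERERG7u7uxERERERERmZmZmZmZmZkAMzMzMzMzERIiIhERERERG7AAERARERmZmZmZmZmZmQAzMzMzMzERESIiIhERIiIiAAAAAAEBGZmZmZmZmZmZADMzMzMzMRERIiIiIiIiIiIAAAARERERmZmZmZmZmZkzMzMzMzMxERMyIiIiIiIiIgAAARERERGZmZmZmZmZmTMzMzMzMzMzMzMiIiIiIiIgAAABEREREZmZmZmZmZmZMzMzMzMzMzMzMyIiIiIiIiAAAAERERkRmZmZmZmZmXczMzMzMzMzMzMzIiIiIiIiIAAAARERF5mZmZmZl3d3dzMzMzMzMzM4MzMiIiIiIiIAAAABEREXcACZmZAHd3d3MzMzMzMzOIMzMyIiIiIiIgAAABERERd3AAAAAAB3d3czMzMzMzOIgzMzIiIiIiIiAAAAERERd3dwAAAAAHd3dzMzMzMzOIiIMzMiIiIiIiIgAAARERF3d3AAAAAHd3d3MzMzMzOIiIgzMzIiIiIiIiIiAAESIid3dwAAAHd3d3czMzMzOIiIiIMzMiIiIiIiIiIiIiIiJ3d3dwAHd3d3dzMzMzOIiIiIiDMzIiIiIiIiIiIiIiIhd3d3d3d3d3d3MzMzM4iIiIiIMzMyIiIiIiIiIiIiIiEXd3d3d3d3d3czMzM4iIiIiIgiIzIiIiIiIiIiLyIiIRF3d3d3d3d3dzMzMziIiIiIiCIjMiIiIiIiIiL/IiIhEXd3d3d3d3d33d3d2IiIiIiIIiIyIiIiIiIiL/8iIiEid3d3d3d3d3zd3d3YiIiIiIgiIiIiIiIiL////yIiIiJ3d3d3d3fMzN3d3YiIiIiIiCIiIiIiIiIv////IiIiIhd3d3d3zMzM3d3diIiIiIiIIiIiIiIiIv////8iIiIiF3d3d3fMzMzd3d2IiIiIiIiCIiIiIiIv/////yIiIiJ3d3d3d8zMzN3d3YiIiIiIiIIhEiIiIi//////IiIiJXd3d3d8zMzM3d3diIiIiIiIiFERIiIiL//////yIiJVVXd3d8zMzMzd3d2IiIiIiIiFVRESIiIi/////yIiIlVVV3d3zMzMzN3d3YiIiIiIiFVVURESIiIi////IiIlREVVd3zMzMzM3d3diIiIiIiFVVVRERIiIiL///IiIlVERERHzMzMzMzd3d2IiIiIiBVVVVVUQiIiIv/yIiIlVURERETMzMzMzN3d3YiIiIERFVVVVURCIiIi8iIiIiVVRERERBHMzMzM3d3diIgRERFVVVVUREQiIiIiIiIiREREREREEREczMzd3dAABREVVVVVVVRERCIiIiIiIkREREREREREEREczN3dAABVVVVVVVVVVERERCRCIiIkREREREREREREEREc3dAAAFVVVVVVVVVUREREREQiIiREREREREREREQREREQAAAAVVVVVVVVVVREREREREERFEREREREREREREEREQAAAABVVVVVVVVVVERERERESqERRERERERERERKoREAAAAABVVVVVVVVVVERERERESqqqEUREREREREREqqUAAAAABVVVVVVVVVVURERERERKqqqhEUREREREREqqVQAAAABVVVVVVVVVVVREREREREqqqqqhFERERERKqqqlAAAAAFVVVVVVVVVVVVRERERESqqqqqqqSqqqqqqqqqoAAAAAVVVVVVVVVVVVVURERERKqqqqqqqqqqqqqqqqqgAAAAVVVVVVVVVVVVVVRERERESqqqqqqqqqqqqqqqqgQAAFVVVVVVVVVVVVVVVURERERKqqqqqqqqqqqqqqqgAAAAVVVVVVVVVVVVVVVVRERERESqqqqqqqqqqqqqqqAAAABVVVVVVVVVVVVVVVVEREREREqqqqqqqqqqqqqqAAAA"/>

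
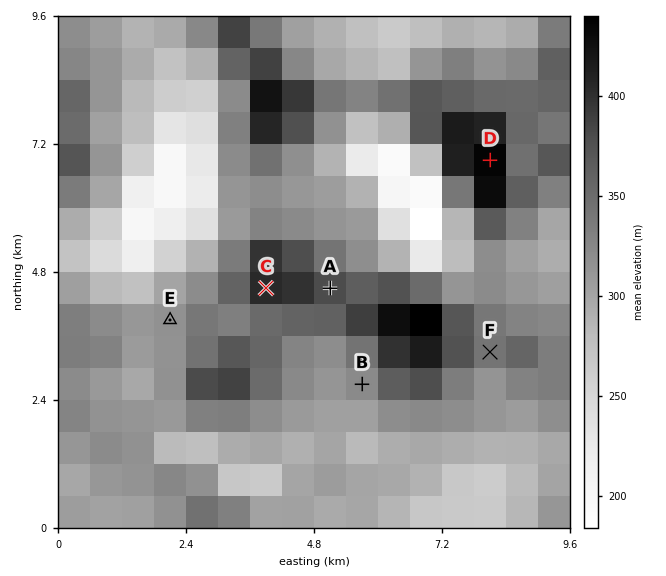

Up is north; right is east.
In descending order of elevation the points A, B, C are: C A B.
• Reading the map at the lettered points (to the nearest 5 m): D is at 445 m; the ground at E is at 315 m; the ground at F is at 345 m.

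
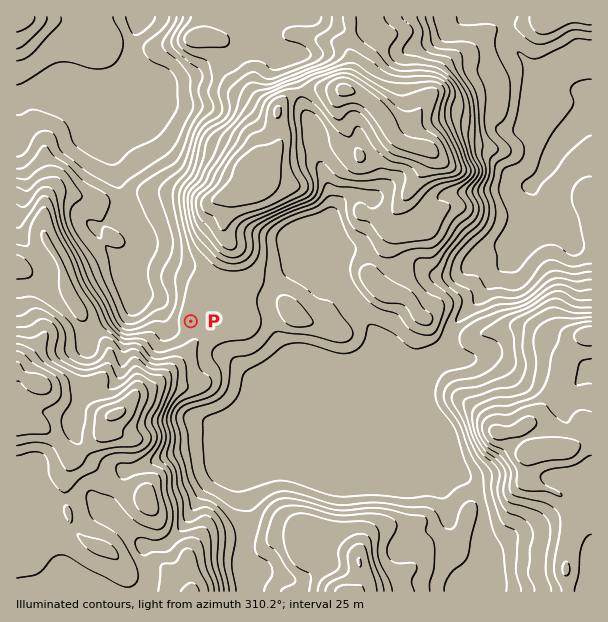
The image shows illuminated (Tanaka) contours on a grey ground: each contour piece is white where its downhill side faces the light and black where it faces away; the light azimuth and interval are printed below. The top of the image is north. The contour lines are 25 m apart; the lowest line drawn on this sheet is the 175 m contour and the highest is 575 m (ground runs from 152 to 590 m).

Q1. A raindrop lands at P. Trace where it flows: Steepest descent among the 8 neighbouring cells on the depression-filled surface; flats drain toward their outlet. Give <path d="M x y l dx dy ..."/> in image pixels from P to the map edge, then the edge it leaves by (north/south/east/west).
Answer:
<path d="M191 321l-3 3-17 0-6-6-1-3 0-6-11-10-10 0-3-3 0-57-3-6-11-12 0-5-3-3 0-15-1-1 0-5-2-1 0-5-1-1 0-17-5-6 0-1-10-11 0-27 18-19 0-9 1-2 0-4 2-2 0-10 1-2 0-6 2-1 0-8 1-1 0-5 3-4 0-9 2-2 0-4 1-2 0-4 2-2 0-10"/>
exit: north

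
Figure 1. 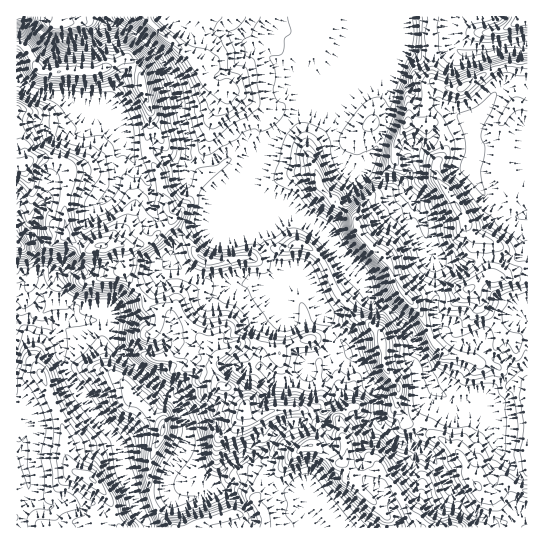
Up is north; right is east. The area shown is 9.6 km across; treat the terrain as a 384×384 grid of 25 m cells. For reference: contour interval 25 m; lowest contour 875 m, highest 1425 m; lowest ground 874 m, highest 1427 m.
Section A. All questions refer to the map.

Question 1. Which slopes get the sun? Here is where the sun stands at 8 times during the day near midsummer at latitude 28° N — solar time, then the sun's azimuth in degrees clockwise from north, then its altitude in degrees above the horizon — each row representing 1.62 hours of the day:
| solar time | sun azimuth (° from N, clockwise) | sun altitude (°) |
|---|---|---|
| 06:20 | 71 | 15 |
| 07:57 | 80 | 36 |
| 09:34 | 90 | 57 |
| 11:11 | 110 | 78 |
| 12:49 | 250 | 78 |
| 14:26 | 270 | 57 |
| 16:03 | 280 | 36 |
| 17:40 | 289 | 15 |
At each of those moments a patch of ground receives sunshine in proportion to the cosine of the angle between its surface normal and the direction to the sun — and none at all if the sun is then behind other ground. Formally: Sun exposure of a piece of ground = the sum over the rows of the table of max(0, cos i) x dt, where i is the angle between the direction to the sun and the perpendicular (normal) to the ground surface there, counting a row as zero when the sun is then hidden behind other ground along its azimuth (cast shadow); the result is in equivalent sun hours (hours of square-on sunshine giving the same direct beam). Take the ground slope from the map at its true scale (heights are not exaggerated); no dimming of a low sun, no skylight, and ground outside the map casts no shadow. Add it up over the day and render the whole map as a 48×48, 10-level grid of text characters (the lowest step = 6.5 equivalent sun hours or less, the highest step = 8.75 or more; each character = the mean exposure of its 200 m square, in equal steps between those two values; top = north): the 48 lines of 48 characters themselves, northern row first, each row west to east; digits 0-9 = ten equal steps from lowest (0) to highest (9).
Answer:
335998754410579999999989999999999999878999999777
200000034220048999998899999999999999878999987510
620343557710304999999999999999999999878999865678
373346778883132699998999999999999999878999999877
467678889877434579989999999999999999788999865677
514544543368463569999999999999999998588886676788
751011123567465478999899999999999987568888767999
689988887754657477888889999999999986588865579999
778999998775657578887889999999999974699988899999
778899999876667668877889999999999863699999999988
988899999987787768888899999999998762668899999999
988999999998887888889999999999997754677999999999
988989999998977788889999998989997737899998999999
987998999998887898999999987868997747887878999999
667898899999887999999999988777897753676878999999
478998889999887899899999986676898577675767999999
778897889999987899999999977568673798665376899999
877897899999988889999999987646726899677667689999
677987899999989768999999998753457899877657779999
645987899999997577999999999774247799987767878999
546787889999985878999999997575208888997767898899
515406888887546786999999987447400888798766888889
000000123575578877777888765555730088789877788889
343443468987899875445568999774673028789998899999
887777886568899998899999999976576327789988898888
988662100048999999999999999987667525889978986445
888775123436999999999999999997866730677887687788
889889877755899999999999999998773561037776777899
887899987866899999998999999999767544417888768999
999999997757989999998899999898765775546998788999
899999997743468999999899998778776687564998999888
798999998656889999986788987789776587765589998788
798799888542136899966788879999877377887557899978
888787678965445568978999789999977427789877767799
888788767897664567887889999999985726689998778899
988879776899867666568878888998985666688999999889
998878876689985655788978888887787567789999999988
999888976457995666678887545886876656899999999988
999898898656785666777656789886877877889999999998
999899989776774654575467798798887877677899999998
999899889776645565455566788789877867987689999998
999899988775647677556888763148989977899878999988
999889977675567998578998744444799987899878999998
999887785675679999878899888775589988899877899999
999877777556689999987899999876348998799887699988
999898888666599999876689999987745897888899778887
999999999765488866788879999998775587797888877899
999999999965636789988989999999986546688887699999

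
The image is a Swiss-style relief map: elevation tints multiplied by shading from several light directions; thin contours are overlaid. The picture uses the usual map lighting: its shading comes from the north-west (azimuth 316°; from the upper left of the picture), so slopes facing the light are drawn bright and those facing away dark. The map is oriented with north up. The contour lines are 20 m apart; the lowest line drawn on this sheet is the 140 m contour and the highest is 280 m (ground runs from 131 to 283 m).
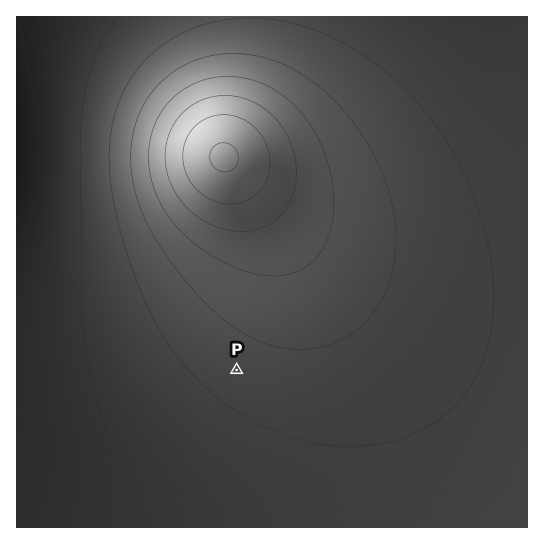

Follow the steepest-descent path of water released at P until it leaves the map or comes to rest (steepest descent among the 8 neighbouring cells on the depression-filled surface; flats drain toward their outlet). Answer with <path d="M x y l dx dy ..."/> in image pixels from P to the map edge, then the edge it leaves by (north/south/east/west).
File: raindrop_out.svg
<path d="M237 370l-92 92-128 0"/>
exit: west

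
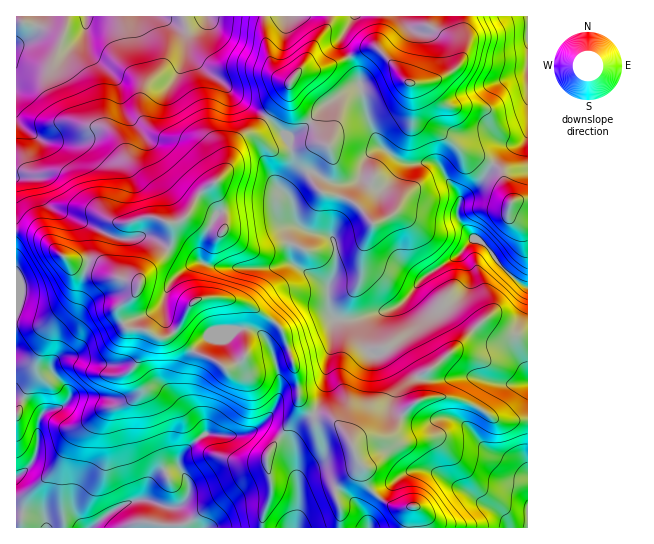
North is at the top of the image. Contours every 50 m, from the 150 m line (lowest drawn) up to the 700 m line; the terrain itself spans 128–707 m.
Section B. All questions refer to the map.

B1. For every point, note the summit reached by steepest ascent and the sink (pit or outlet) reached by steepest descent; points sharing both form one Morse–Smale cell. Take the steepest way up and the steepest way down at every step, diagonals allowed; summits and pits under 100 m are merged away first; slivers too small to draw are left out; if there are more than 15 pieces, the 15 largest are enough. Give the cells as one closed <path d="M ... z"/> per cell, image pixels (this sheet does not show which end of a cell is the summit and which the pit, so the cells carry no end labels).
<path d="M267 117l-9 11-18 10-7 11-6 21-12 13 0 6 10 30-1 11-3 1-30-15-4 0-10 7-6 0 1 18-4 9-27 27-4 14-18 16 0 6 5 12 3 3 20 3 11 6 8 0 11-8 12-23 10-7 24-2 14 3 16 7 20 13 8 9 15 42 3 26 2 5 13 13 19 4 15 16 5 10 9-6 27-3 7-7 7-15 10-10 16-7 24 0 13 4 31 19 30 0 1-219-15 0-2-2-10-29-8-6-10 17-22 20-2-7-22-30-30 0-9-4-16-12-8 3-9 8-4 16-3 5-11 4-10 0-24-12-6 0-6 4-12 13 0 8-6-6-2-5 12-24-4-23z"/><path d="M21 231l-5 0 1 297 392-1 0-14 3-6-14 1-20-11-10-11-4-11 0-8-5-5-6-16-10-17-13-12-16-2-13-13-2-5-3-26-12-37-11-14-28-17-22-6-17 0-12 4-5 5-12 23-11 8-8 0-15-8-16-1-7-11-1-10 18-16 3-6-2-2-21-6-23-14-28-4-27-23z"/><path d="M205 16l-189 1 1 214 22 5 27 23 28 4 23 14 23 6 1-6 27-27 4-9-1-18 11-3 7-7 12-22 14-8 12-13 6-21 7-11 13-6 14-14-28-18-21-21-13-8-14-16-3-6 0-15 16-13z"/><path d="M453 397l-24 0-10 3-16 14-7 15-7 7-27 3-9 6 3 12 8 10 0 8 4 11 10 11 12 8 8 3 13-1-2 6 1 15 117 0 1-107-31-1-15-11z"/><path d="M463 16l-109 0-13 23 16 35 8 37 15 35 18 14 9 4 30 0 22 30 2 7 22-20 9-18-31-12-16-15-22-12-7-11-3-24-2-6 26-3 20-13 8-17z"/><path d="M527 16l-62 0 0 34-8 17-20 13-26 3 2 6 3 24 7 11 22 12 16 15 32 13 12-16 17-5 6-9z"/><path d="M353 16l-22 1-4 12-14 17-9 19-12 14-8 16-17 22 22 22 4 23-12 24 2 5 4 5 6-13 14-11 6 0 24 12 10 0 11-4 3-5 4-16 9-8 7-4-6-10-10-26-8-37-16-33z"/><path d="M330 16l-124 0-2 5-16 13 0 15 7 12 10 10 13 8 21 21 27 17 18-22 8-16 12-14 9-19 14-17z"/><path d="M527 135l-5 8-17 5-12 15 8 7 6 20 6 11 15-2z"/><path d="M214 183l-13 8-14 24 36 16 2-12z"/>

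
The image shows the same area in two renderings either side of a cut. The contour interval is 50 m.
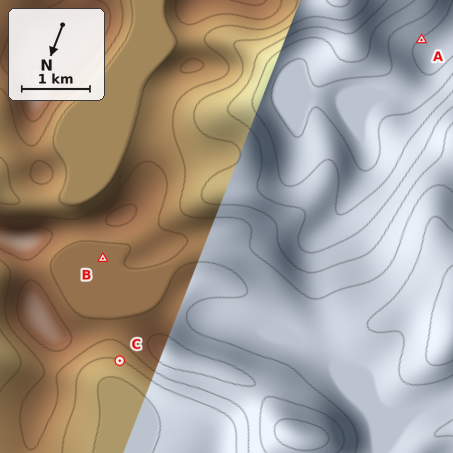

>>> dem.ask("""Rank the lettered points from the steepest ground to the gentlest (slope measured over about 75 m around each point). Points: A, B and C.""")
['C', 'A', 'B']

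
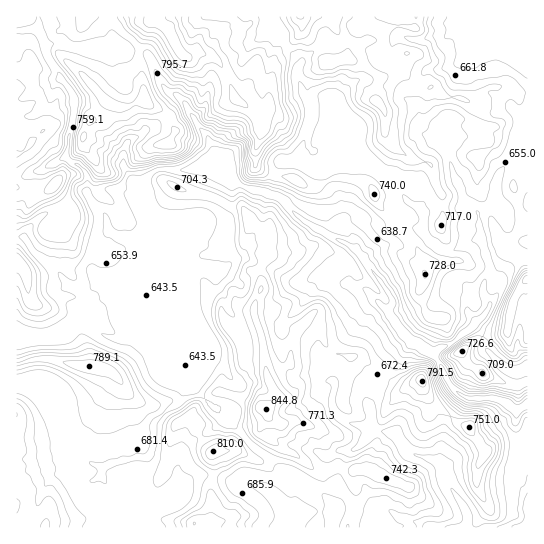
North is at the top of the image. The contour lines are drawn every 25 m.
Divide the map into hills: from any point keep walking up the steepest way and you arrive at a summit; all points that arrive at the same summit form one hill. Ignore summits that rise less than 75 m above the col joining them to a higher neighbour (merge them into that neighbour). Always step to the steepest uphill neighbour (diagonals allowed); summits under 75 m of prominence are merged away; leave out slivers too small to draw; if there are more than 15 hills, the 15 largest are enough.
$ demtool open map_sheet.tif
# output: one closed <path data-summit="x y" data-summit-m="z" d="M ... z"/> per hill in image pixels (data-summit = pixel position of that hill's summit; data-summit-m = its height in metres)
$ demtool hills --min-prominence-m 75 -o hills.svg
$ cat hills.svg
<path data-summit="155 17" data-summit-m="969" d="M527 16l-130 0 3 21-3 0-4 5-2 13-11 7-5 11-6 6-7 0-9 4-17 16-1 9-24 0-3-3-11-27 3-16-12-13-5-11-10-8-4-14-252 0 0 15 22-1 6 13 2 11 4 8 22 33 2 16-10 46 6 6 10 4 6 8-1 18-20 14-27 10-11 12-4 8 7 12 19 15 20 23 17 2 16-9 11-1 6-4-7 8-4 12-22 13-7 7 18 17 11 5 14 2 8-6 18-47 0-83-4-24 13-10 24 2 25-3 22 8 5 7 12 5 16 3 20 8 23 22 49 27 10 10 24 33 4 8 0 6-4 6 13 20 12 12 21 10 36-24 19-22 0-5-6-9 1-11 5-9 0-10-8-22-4-28 16-8 5 2 6 6 4 14 11 12 4 2 5 0z"/><path data-summit="266 409" data-summit-m="845" d="M207 168l-25 3-24-2-13 10 6 39 0 65 42 103 50 48 8 11 16 11 26 26 3 9-1 10 9 10 0 4-5 6-14-4-5 10 186 1 2-9-1-6-20-31-6-17-10-6-21-6-16-20-19-2-4-4 1-13-3-9 16-30 27-33-21-25-3-7 4-5 0-6-11-17-17-24-10-10-49-27-23-22-20-8-16-3-12-5-5-7z"/><path data-summit="87 366" data-summit-m="789" d="M150 219l-1 67-18 47-5 4-17 0-16-9-11-12-3 0-17 17-7 3-21 1-13-4-5 1 0 48 19 3 9 6 12 16 11 34 20 20 15 7 20-8 25-3 6-11 2-24 25-21 4-10-1-10-32-76z"/><path data-summit="422 381" data-summit-m="791" d="M415 343l-4 0-11 16-15 16-13 24-3 6 3 9-1 13 4 4 19 2 16 20 21 6 10 6 6 17 20 31 0 15 60 0 1-122-14 3-5-5-12-5-28 0-8-4-13-13-13-27z"/><path data-summit="211 453" data-summit-m="810" d="M151 284l0 21 32 76 1 10-4 10-15 11-12 13 0 21-2 8-4 4 1 12-4 13-1 16-10 10 0 18 146 1 6-11 14 4 5-6 0-4-9-10 1-10-5-13-24-22-16-11-8-11-50-48z"/><path data-summit="45 527" data-summit-m="778" d="M27 383l-11 0 0 144 117 1 0-19-30-30 0-10-16-8-20-20-11-34-8-12-10-8z"/><path data-summit="31 143" data-summit-m="877" d="M38 29l-22 2 1 206 6 0 5-8 15-14 23-8 21-14 0-18-3-5-19-13 10-46-2-16-22-33-4-8-2-11z"/><path data-summit="301 17" data-summit-m="878" d="M395 16l-125 0-1 5 4 9 10 8 5 11 12 13-3 16 11 27 3 3 24 0 1-9 17-16 9-4 7 0 6-6 5-11 11-7 2-13 4-5 3 0-1-16z"/><path data-summit="527 279" data-summit-m="788" d="M495 205l-18 8 4 28 8 22 0 10-6 14 0 6 6 9 0 5-4 7-10 9 0 3 8 11 2 12 20 19 12 4 11-5 0-125-9-3-11-12-4-14z"/><path data-summit="17 261" data-summit-m="791" d="M23 237l-7 1 0 95 18 4 16 0 9-2 23-23 25-16 10-18-14 2-16 9-17-2-20-23-19-15z"/><path data-summit="461 351" data-summit-m="727" d="M474 325l-21 18-11 4-9 7 8 12 7 16 9 10 12 7 28 0 12 5 5 5 5 0 8-4 1-36-14 3-9-4-20-19-2-12z"/>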